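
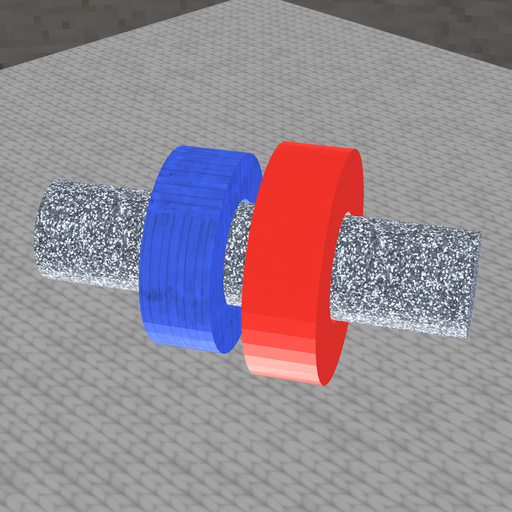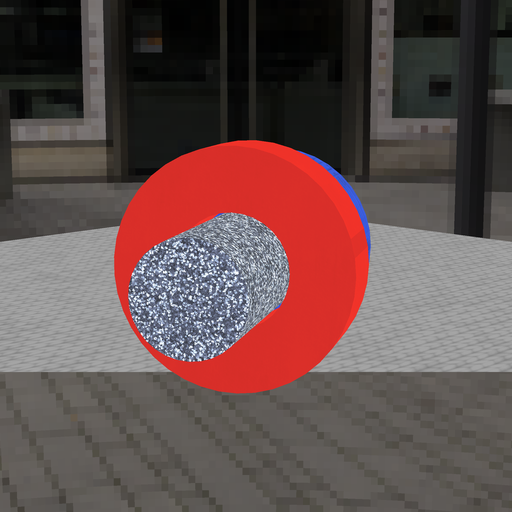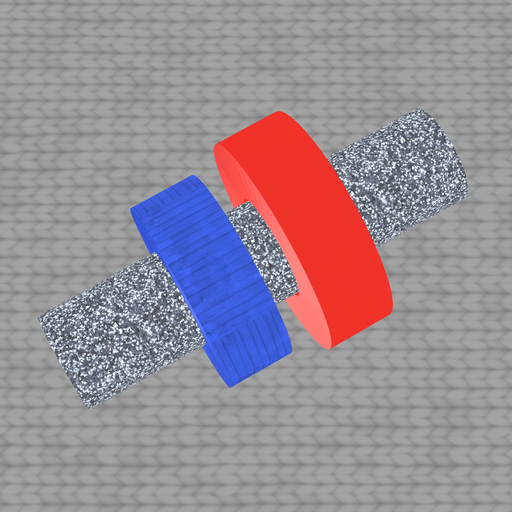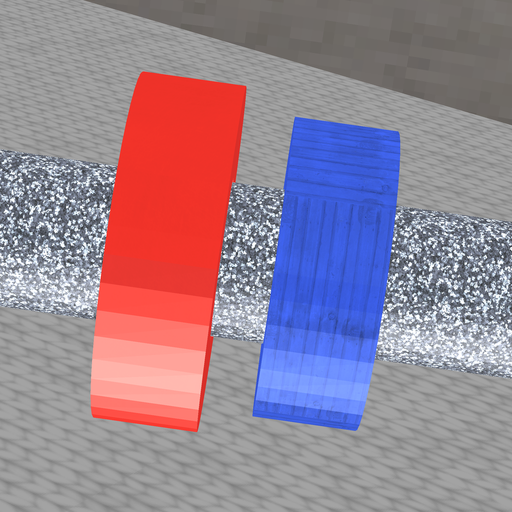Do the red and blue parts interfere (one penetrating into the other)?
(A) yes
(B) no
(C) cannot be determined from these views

(B) no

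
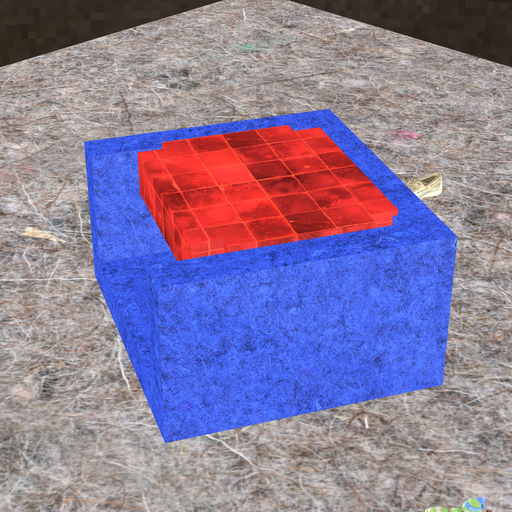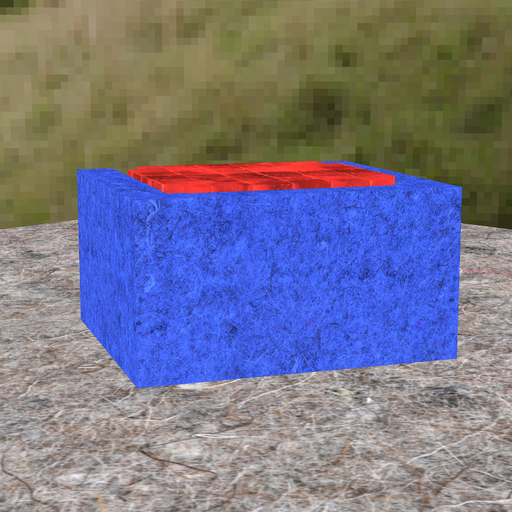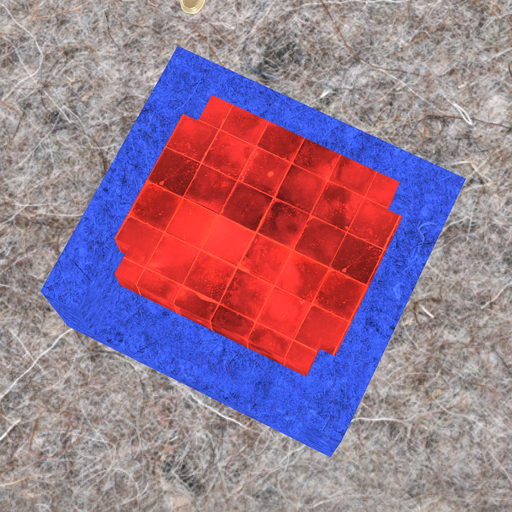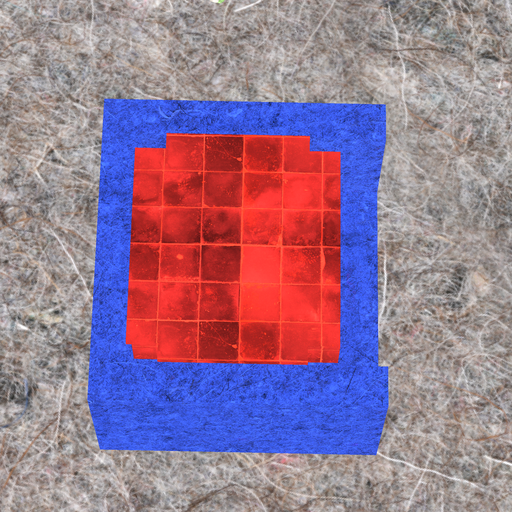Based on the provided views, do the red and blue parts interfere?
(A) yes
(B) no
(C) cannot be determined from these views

(A) yes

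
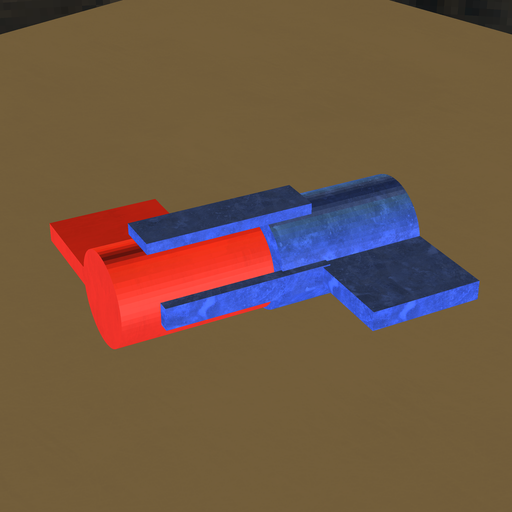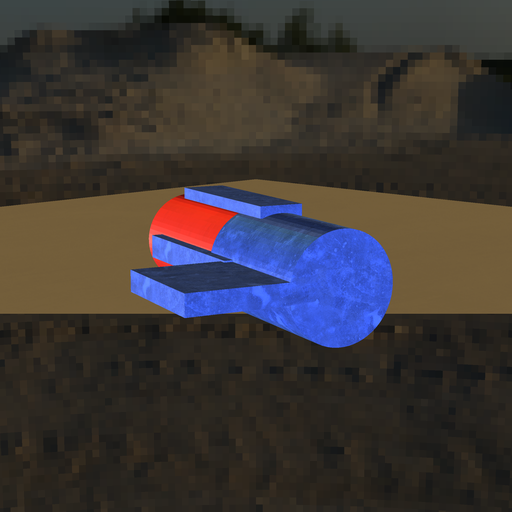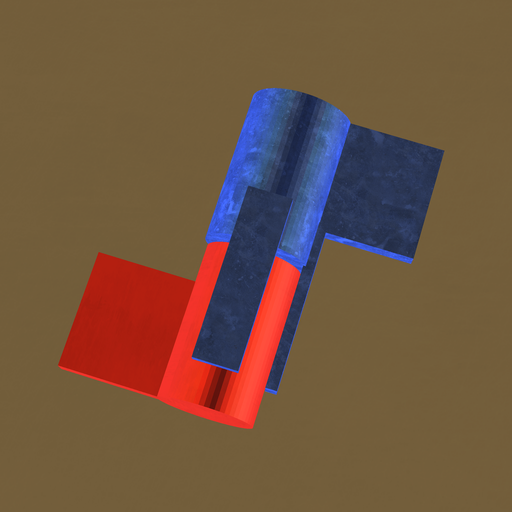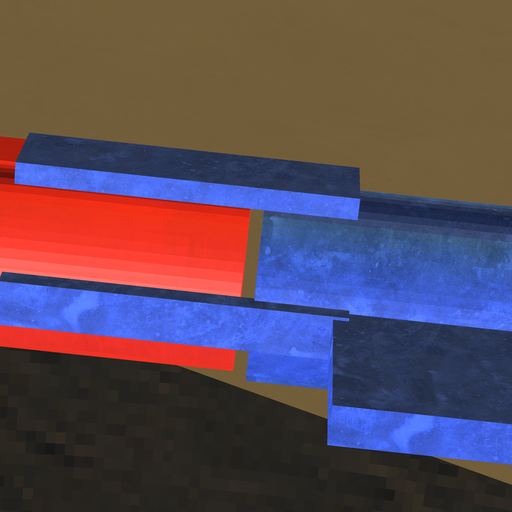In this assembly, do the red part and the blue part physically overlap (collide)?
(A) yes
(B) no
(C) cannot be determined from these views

(B) no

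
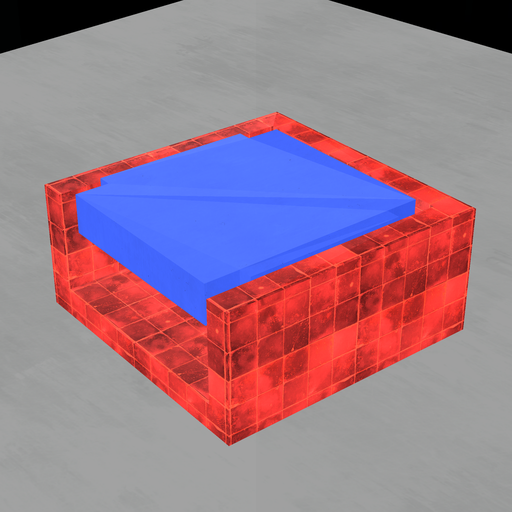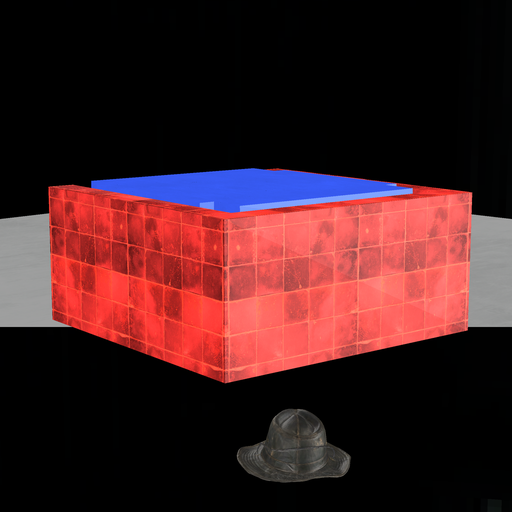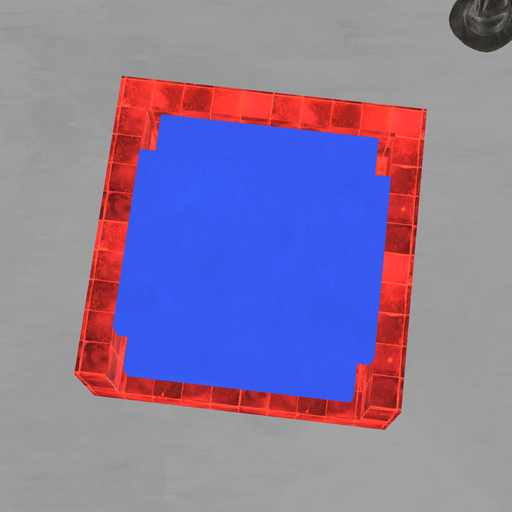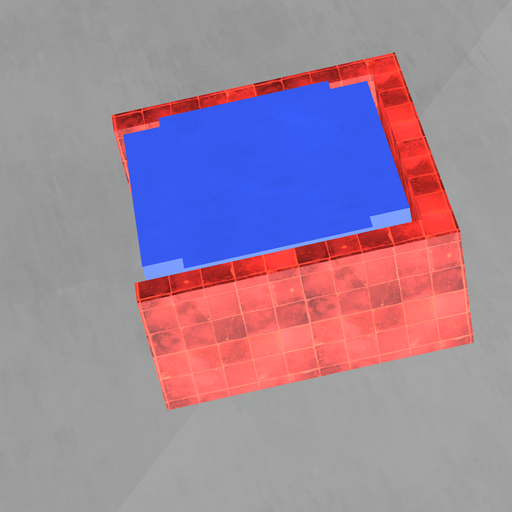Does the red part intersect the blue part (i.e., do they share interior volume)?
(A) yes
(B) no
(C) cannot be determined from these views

(B) no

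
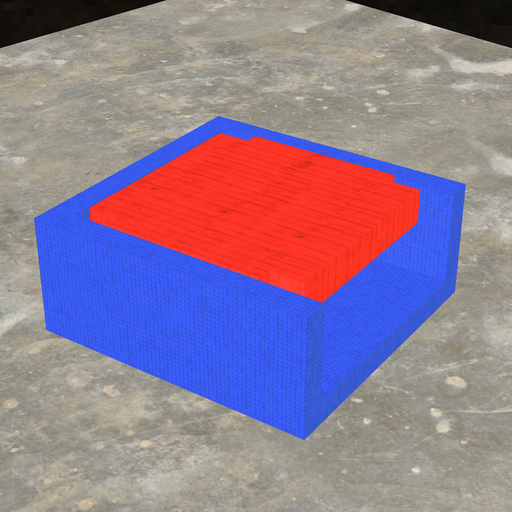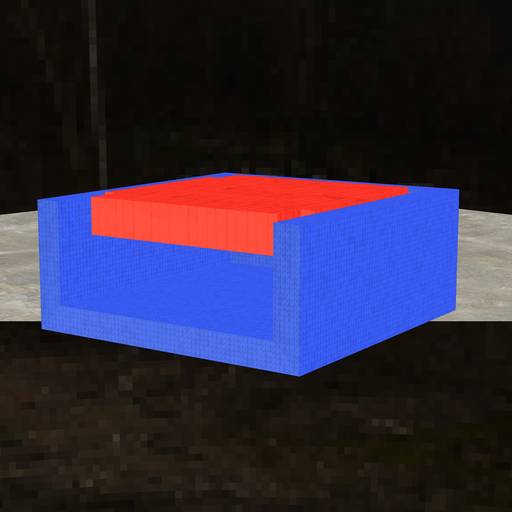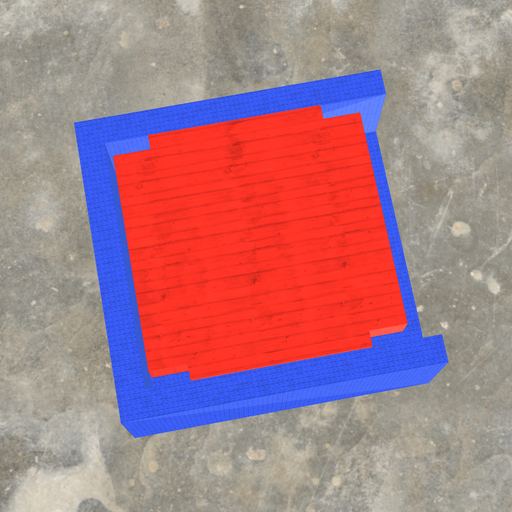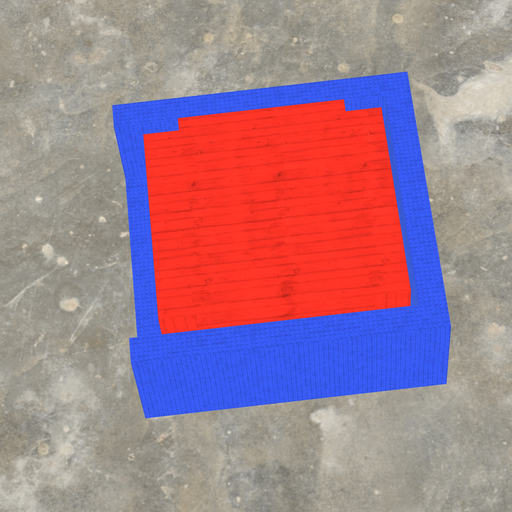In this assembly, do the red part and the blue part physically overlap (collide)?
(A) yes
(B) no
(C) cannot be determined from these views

(B) no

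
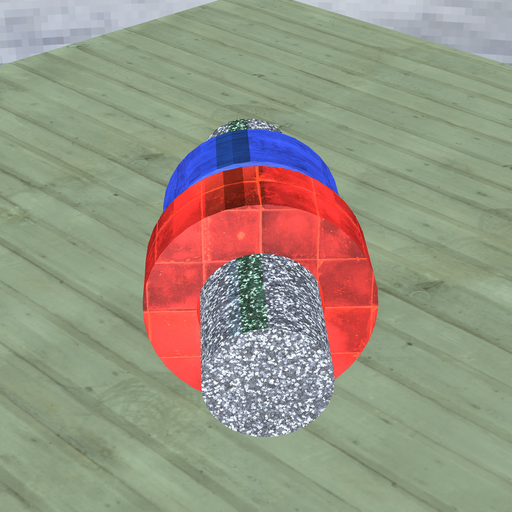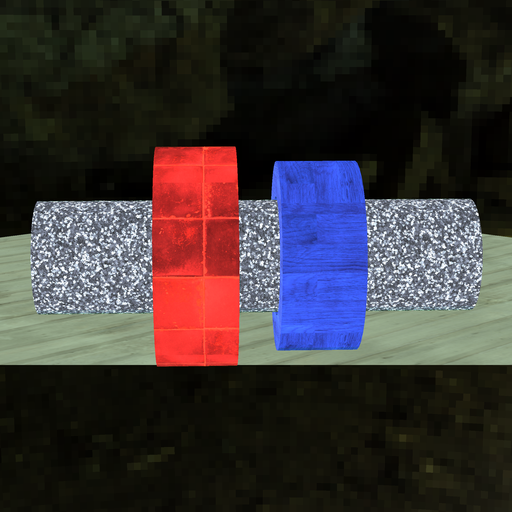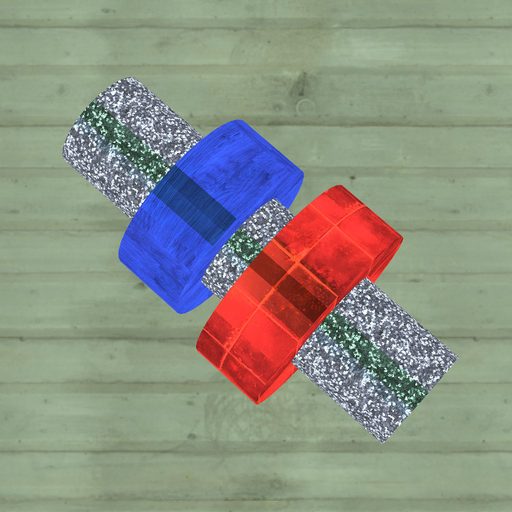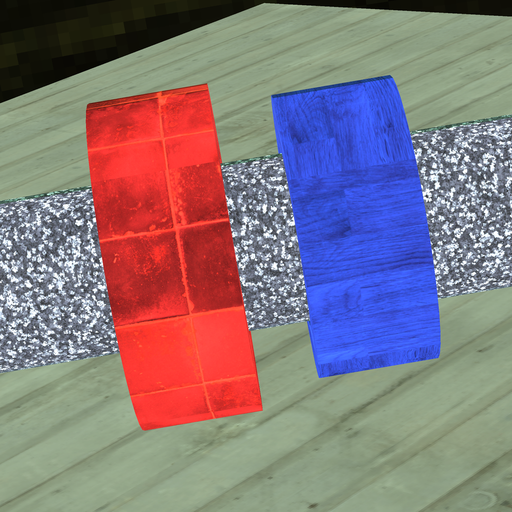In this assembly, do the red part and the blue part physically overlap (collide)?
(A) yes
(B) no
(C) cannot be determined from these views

(B) no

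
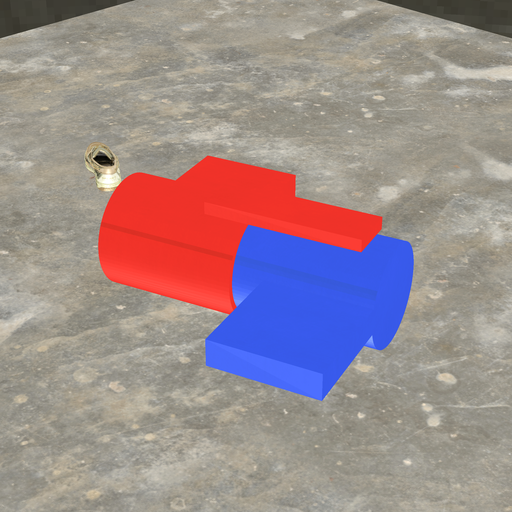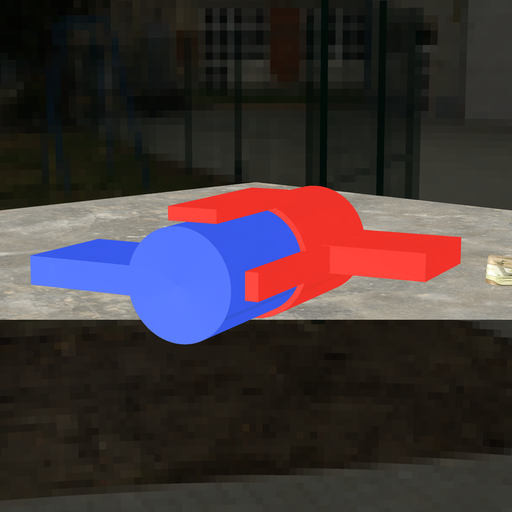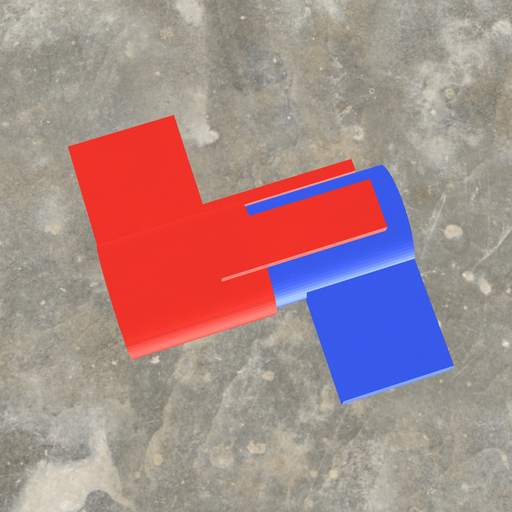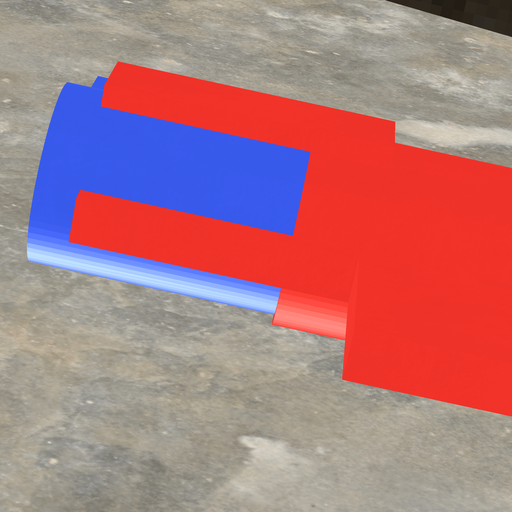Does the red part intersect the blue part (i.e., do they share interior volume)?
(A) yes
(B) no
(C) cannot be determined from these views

(A) yes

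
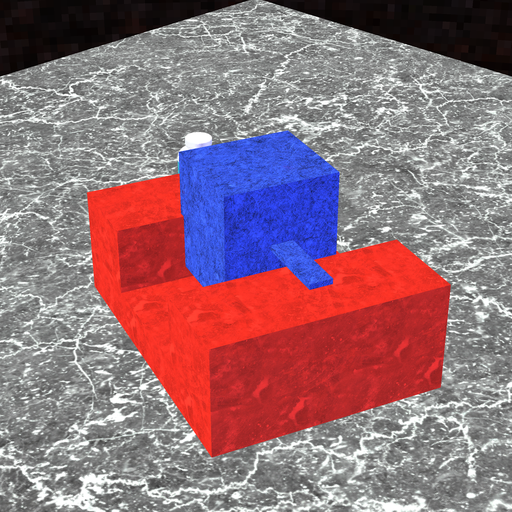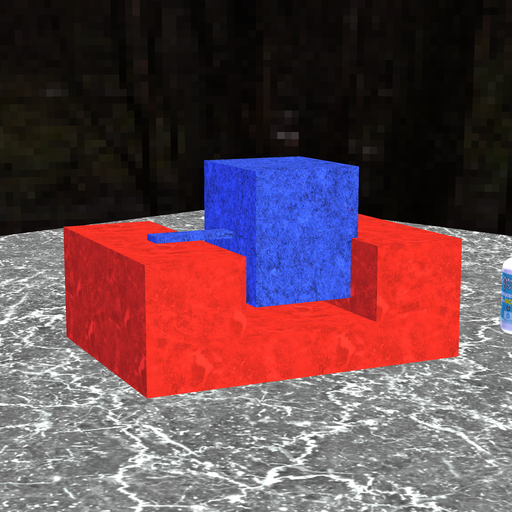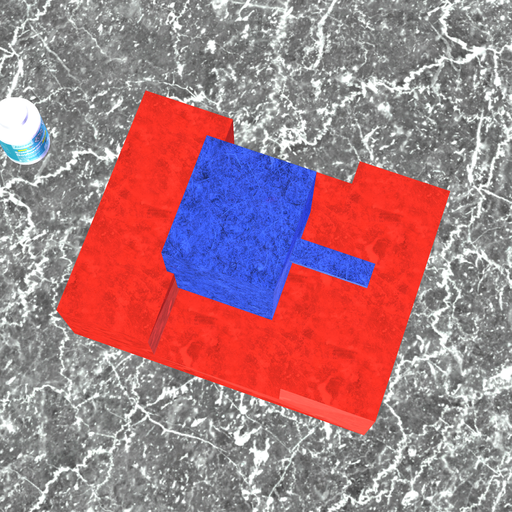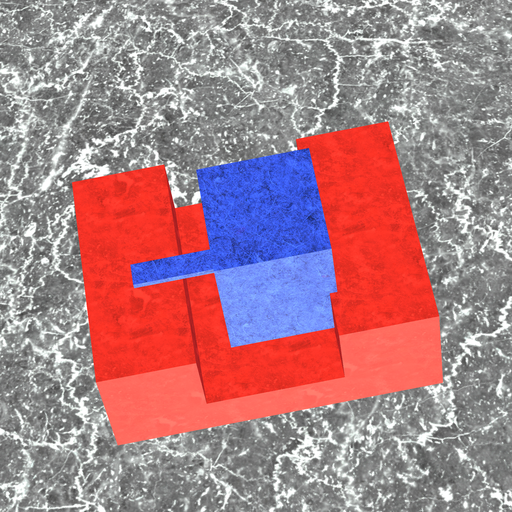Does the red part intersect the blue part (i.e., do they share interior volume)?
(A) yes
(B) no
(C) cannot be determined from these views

(A) yes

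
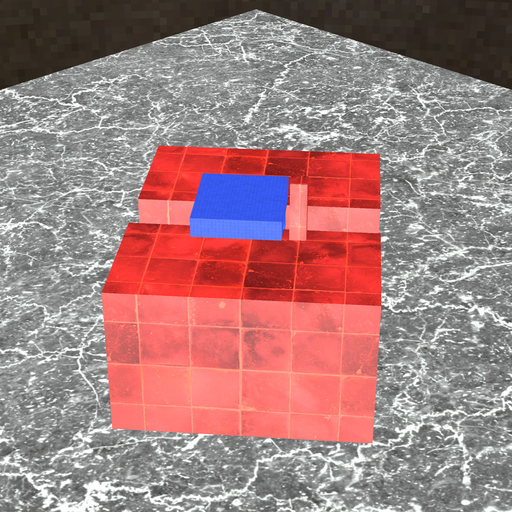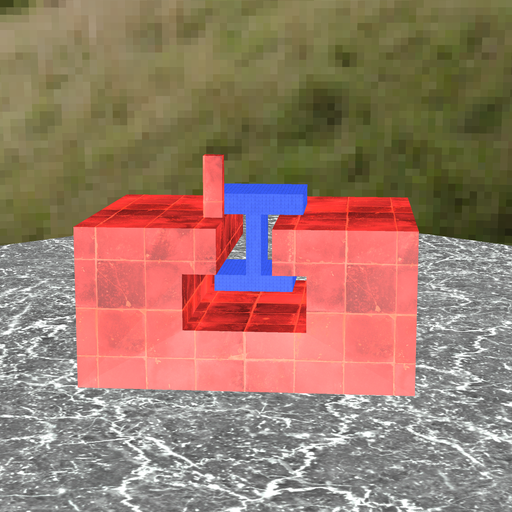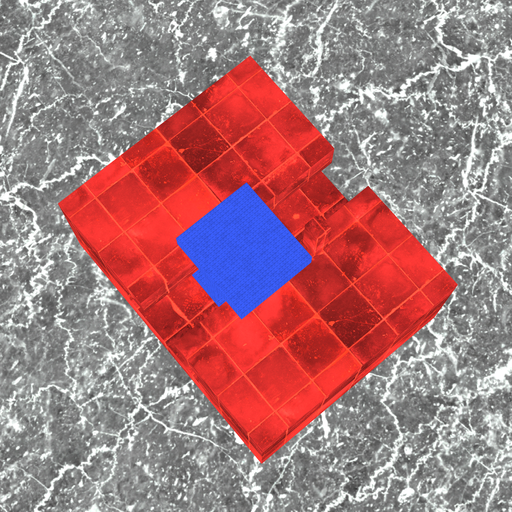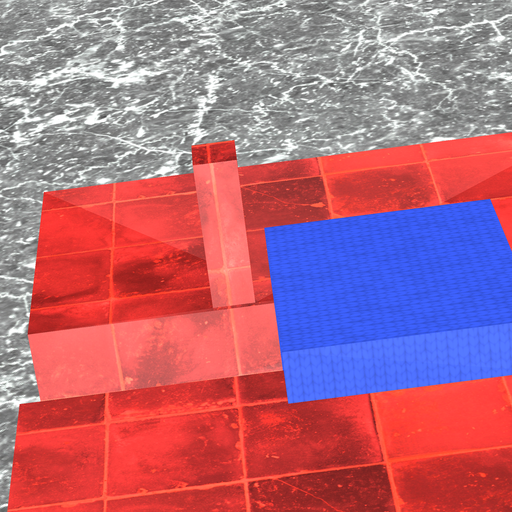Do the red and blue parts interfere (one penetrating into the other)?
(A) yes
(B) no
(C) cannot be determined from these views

(B) no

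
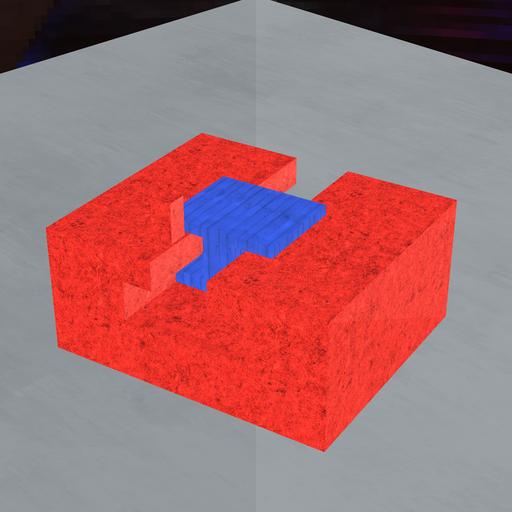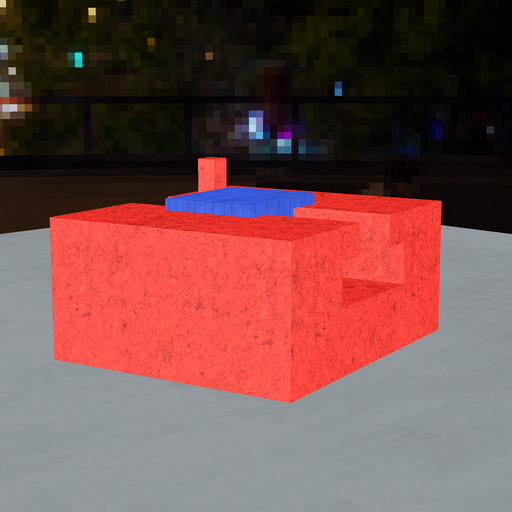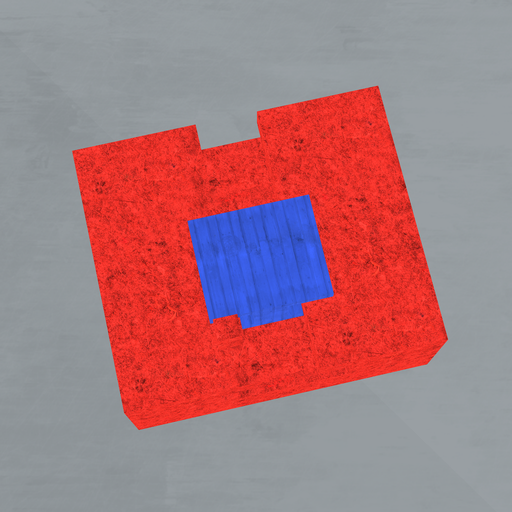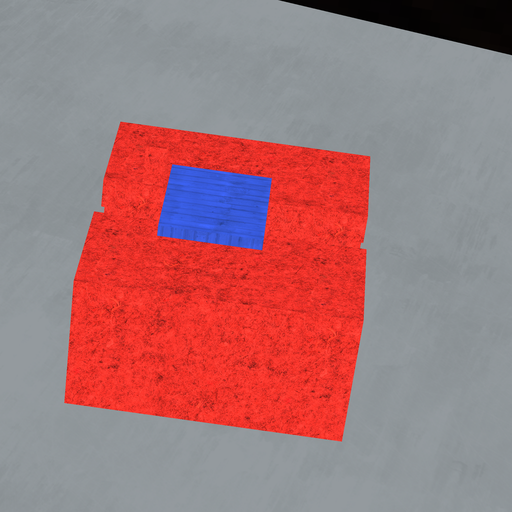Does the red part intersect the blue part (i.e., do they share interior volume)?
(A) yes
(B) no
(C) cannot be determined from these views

(B) no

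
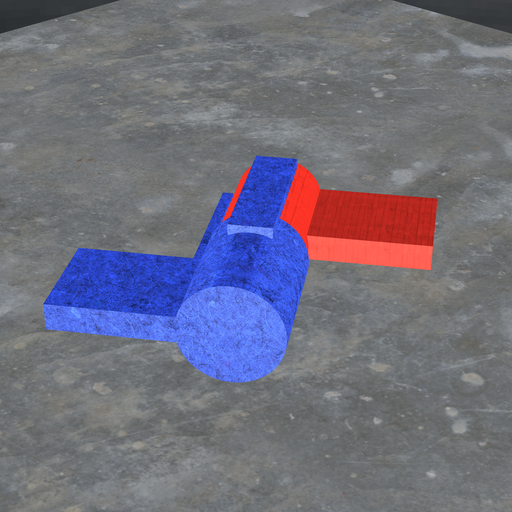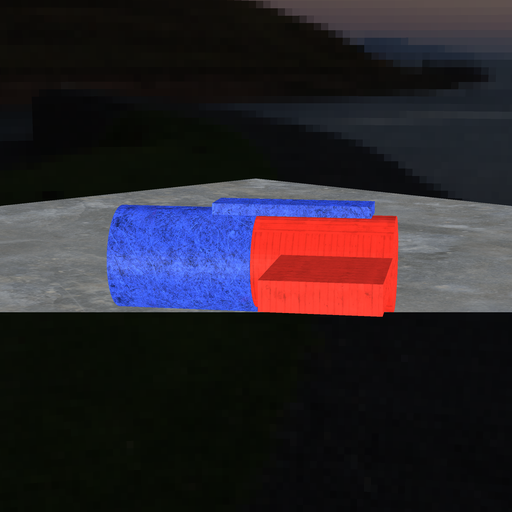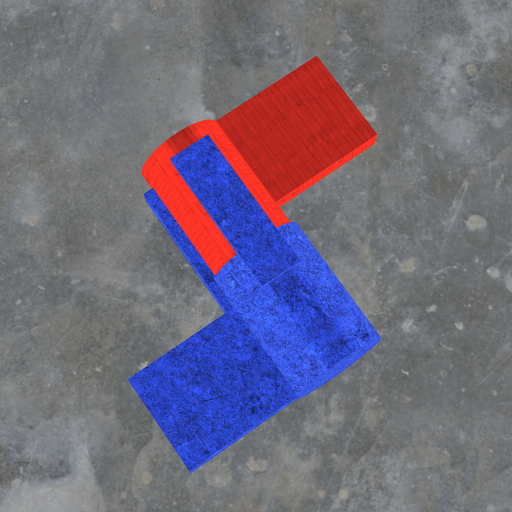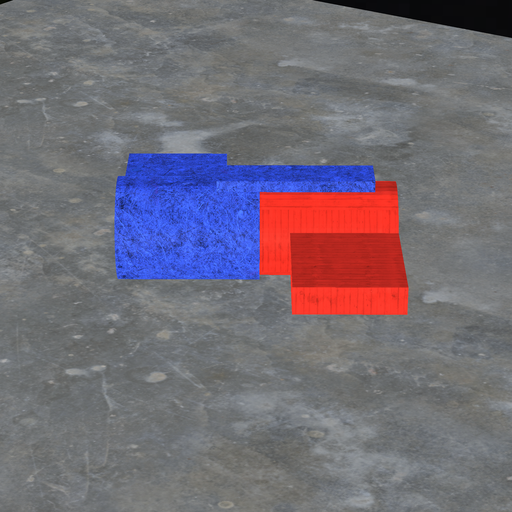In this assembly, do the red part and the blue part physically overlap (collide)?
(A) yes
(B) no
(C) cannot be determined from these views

(A) yes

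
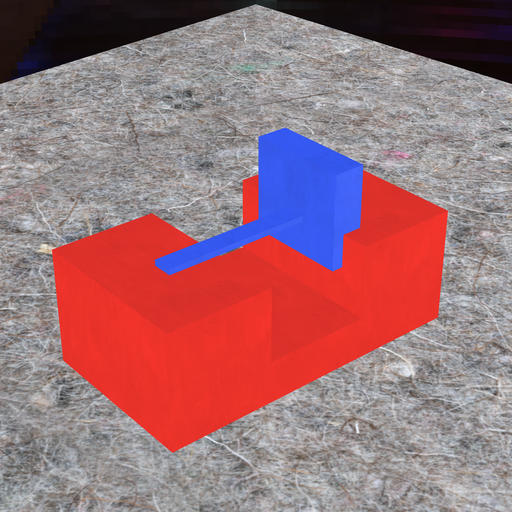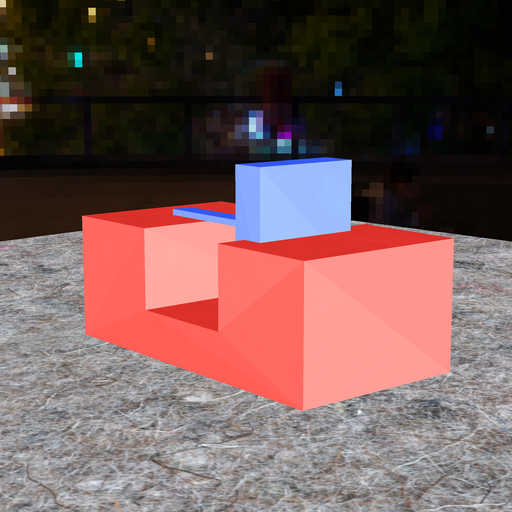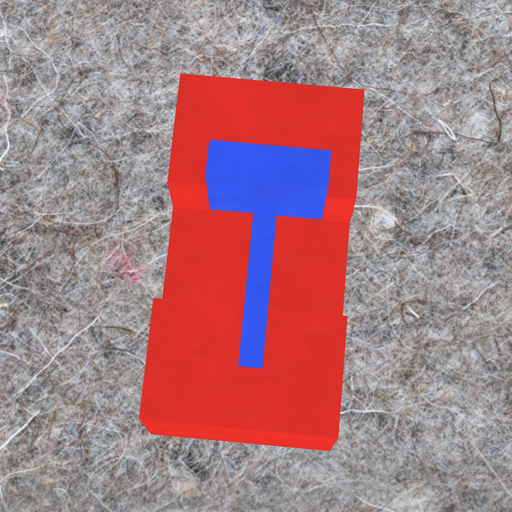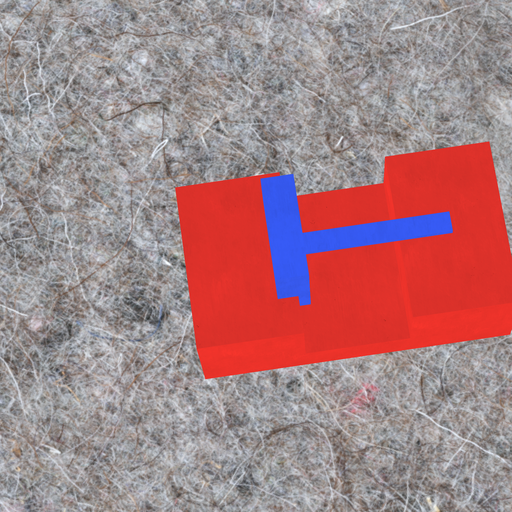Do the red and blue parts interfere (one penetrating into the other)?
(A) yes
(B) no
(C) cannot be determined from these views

(A) yes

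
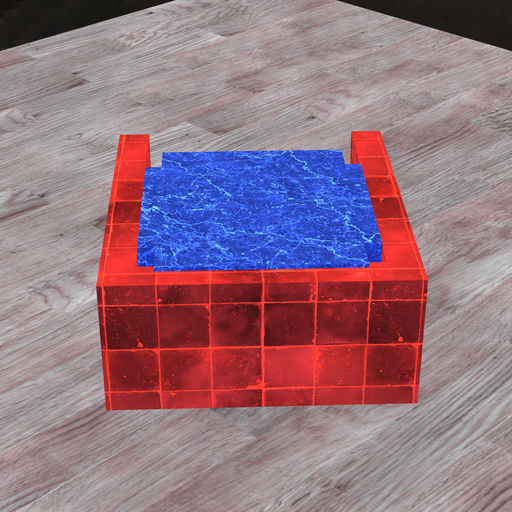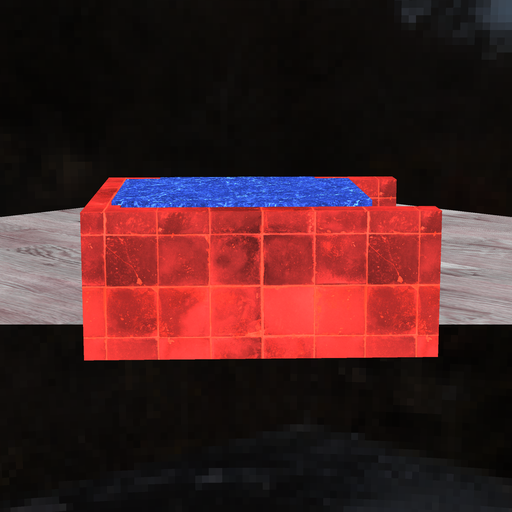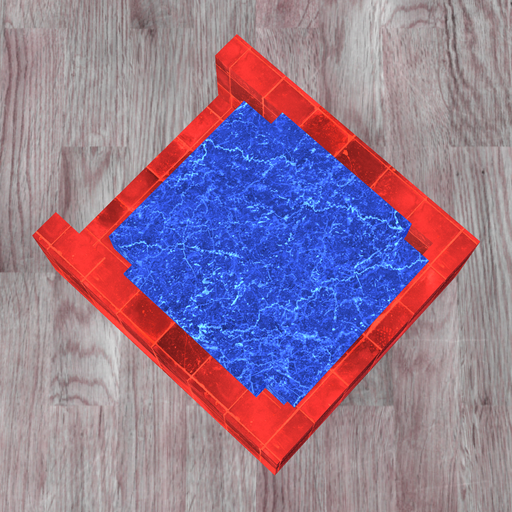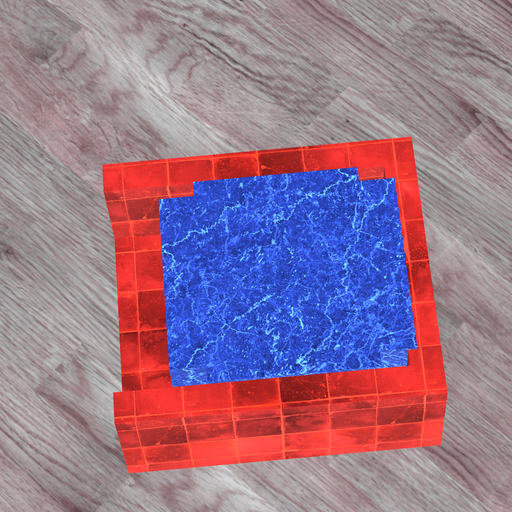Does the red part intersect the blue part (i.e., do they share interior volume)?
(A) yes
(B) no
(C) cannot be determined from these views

(A) yes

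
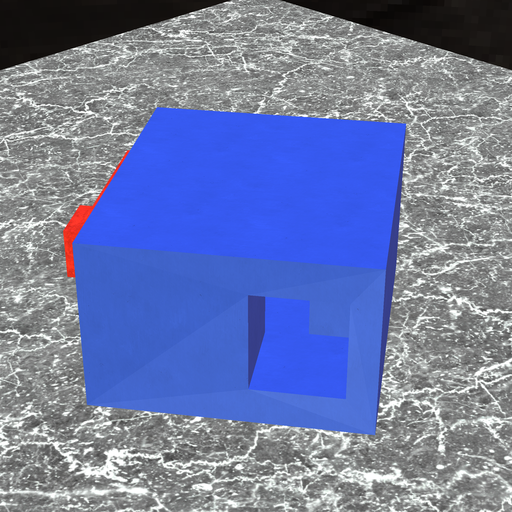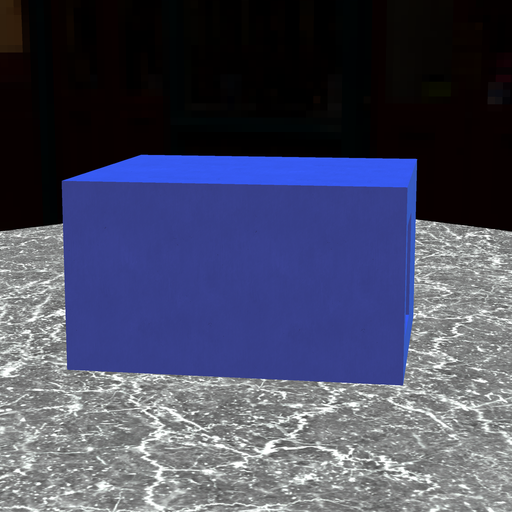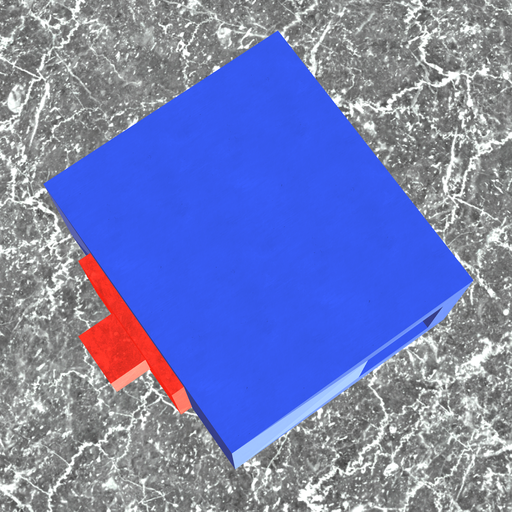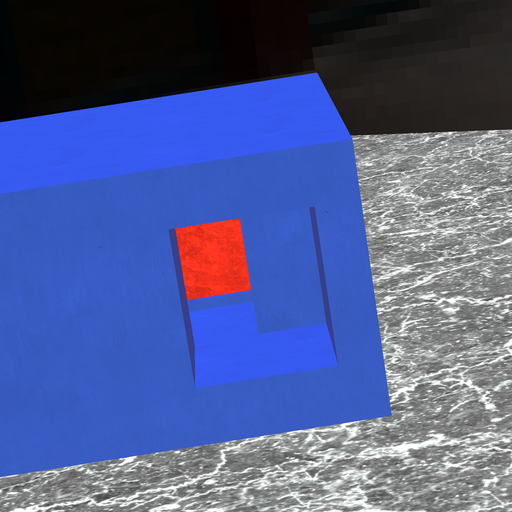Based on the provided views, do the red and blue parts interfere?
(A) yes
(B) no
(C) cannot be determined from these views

(A) yes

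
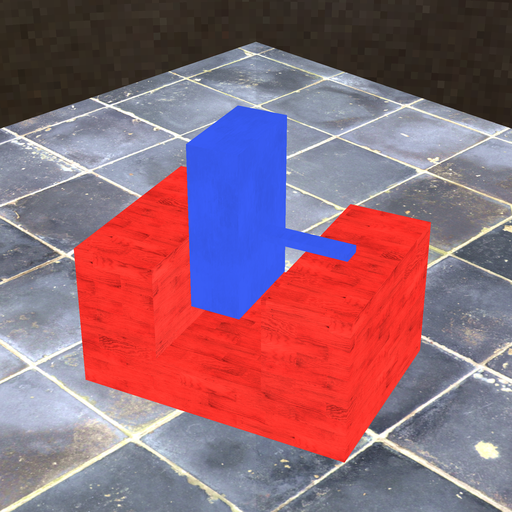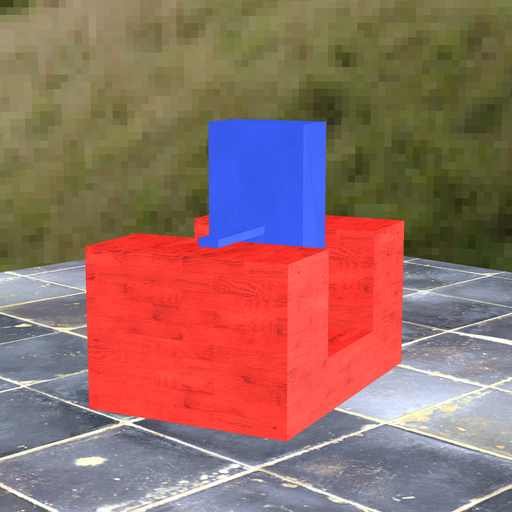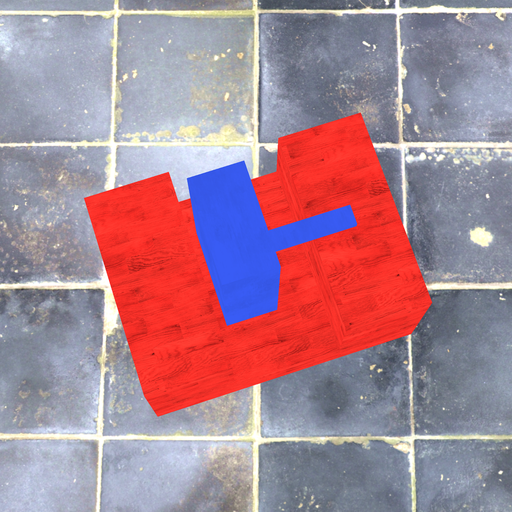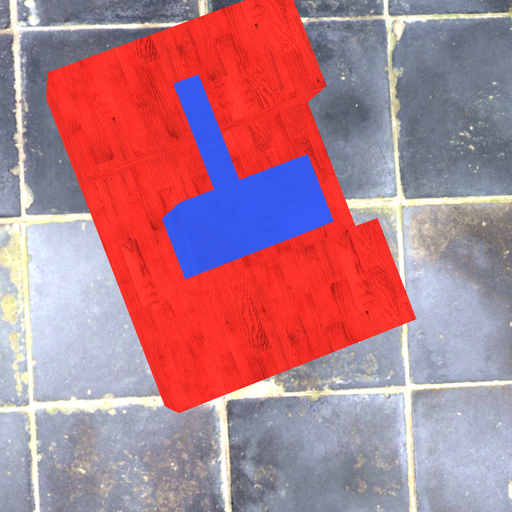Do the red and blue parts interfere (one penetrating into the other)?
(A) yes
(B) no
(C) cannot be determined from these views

(B) no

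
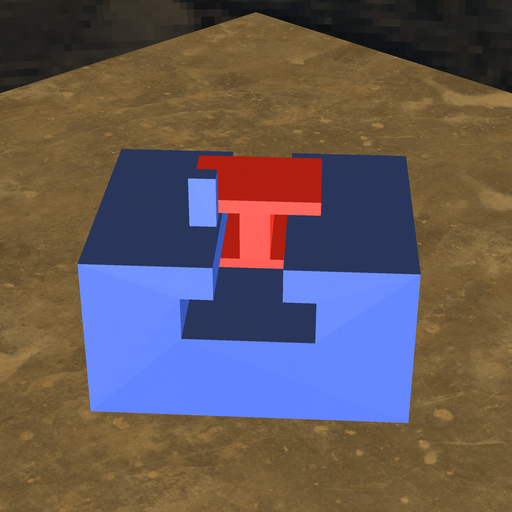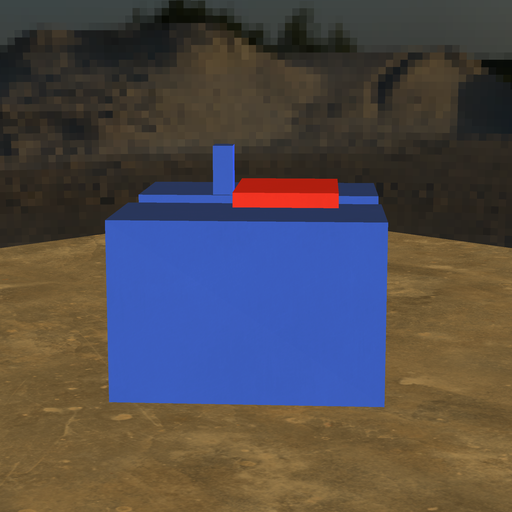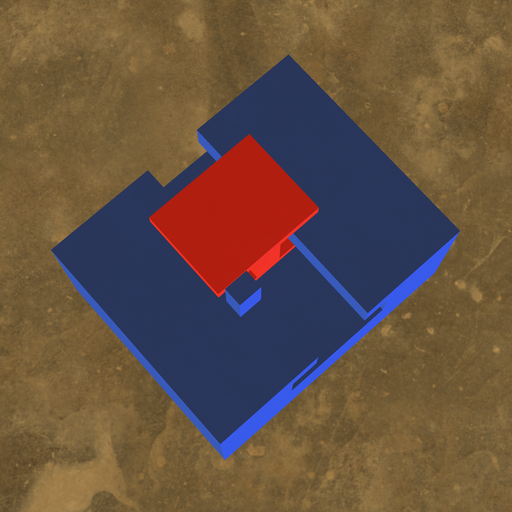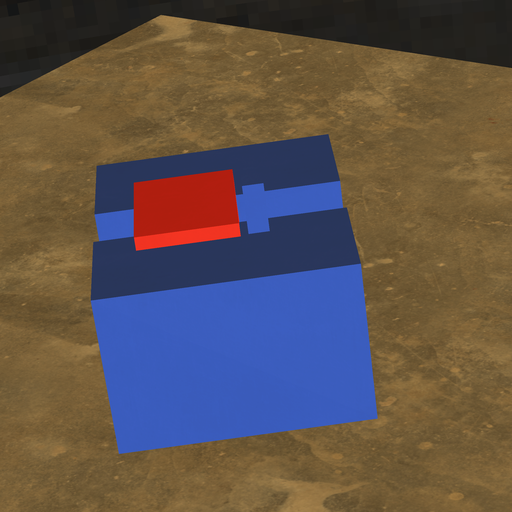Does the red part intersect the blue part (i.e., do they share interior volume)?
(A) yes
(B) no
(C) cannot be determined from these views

(B) no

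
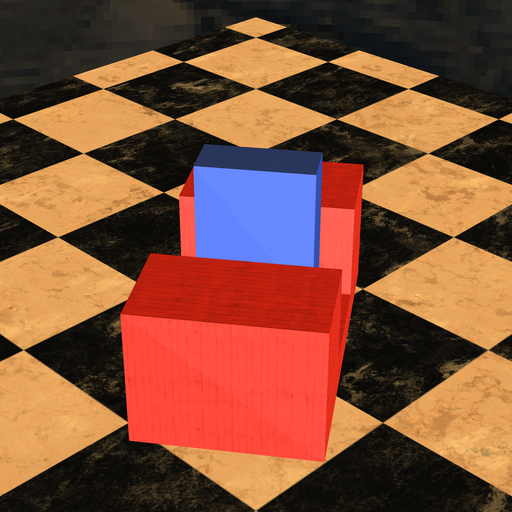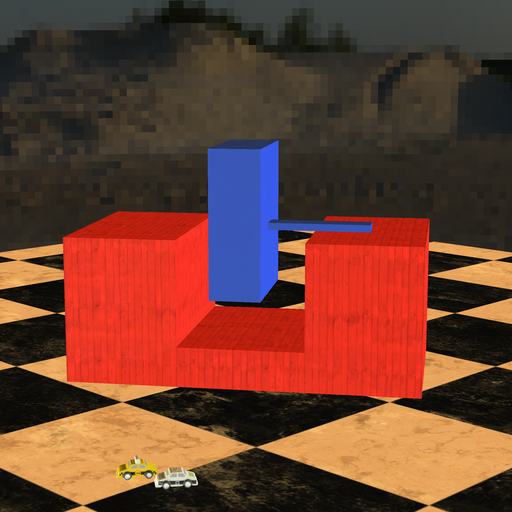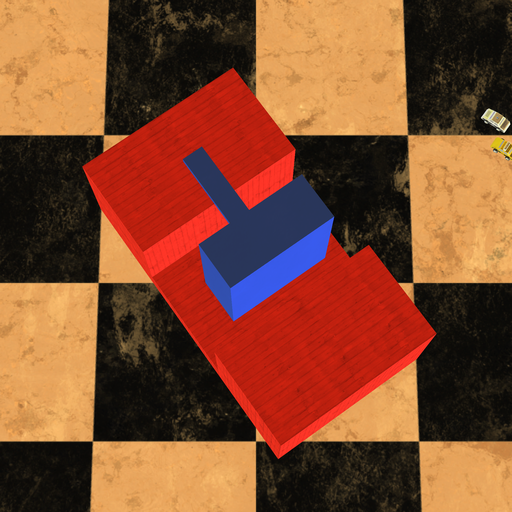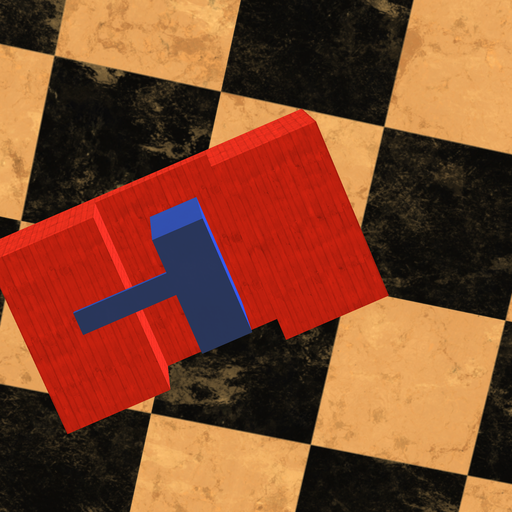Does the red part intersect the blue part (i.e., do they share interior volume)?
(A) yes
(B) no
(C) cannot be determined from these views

(B) no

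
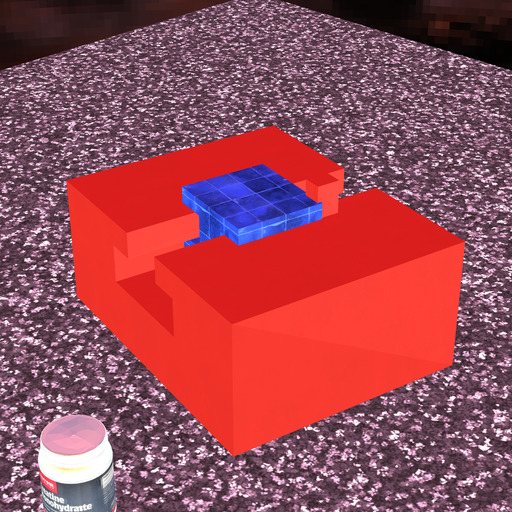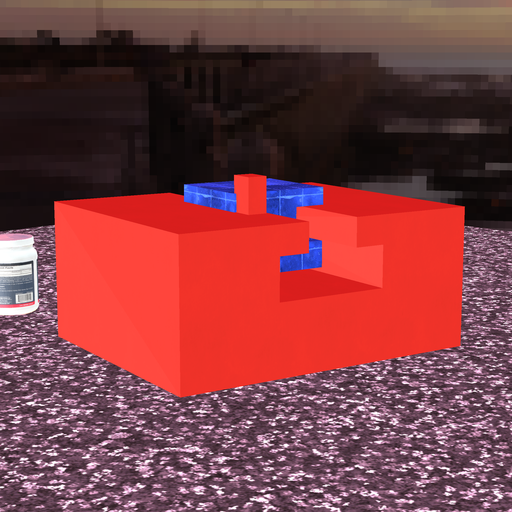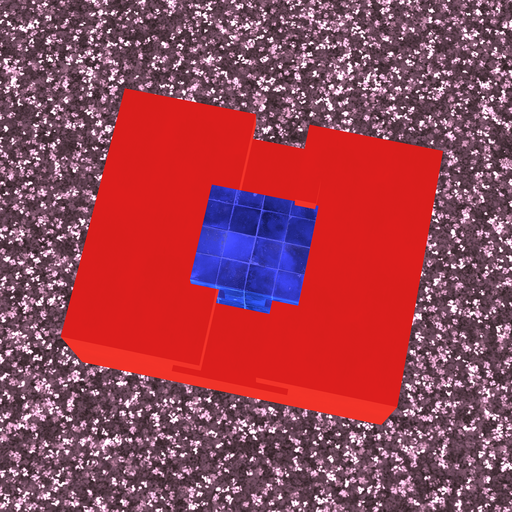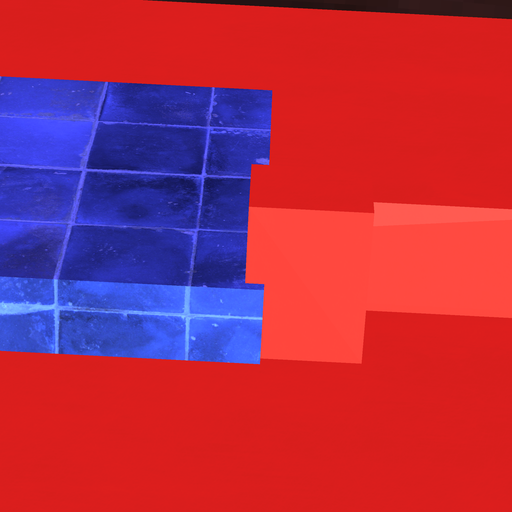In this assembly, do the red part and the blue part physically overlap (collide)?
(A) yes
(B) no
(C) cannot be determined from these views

(A) yes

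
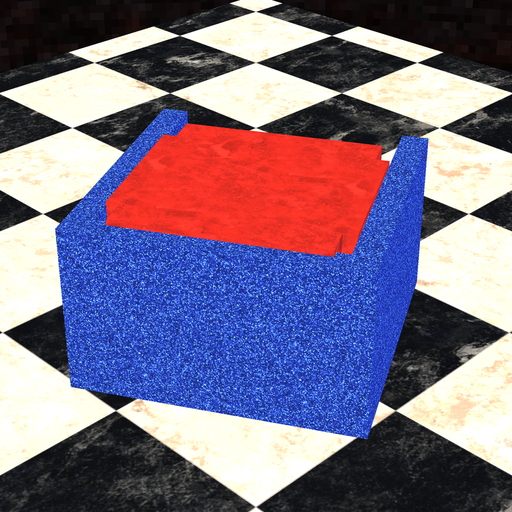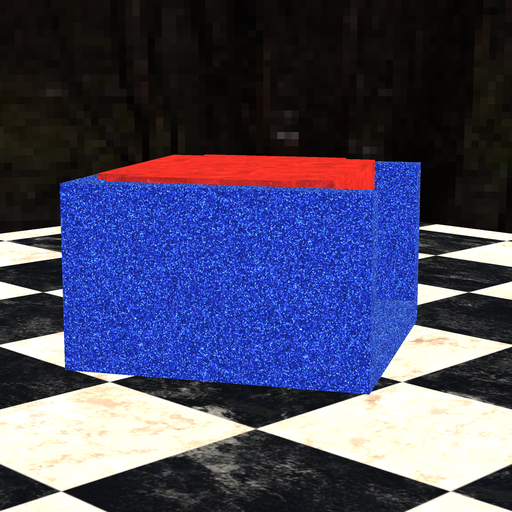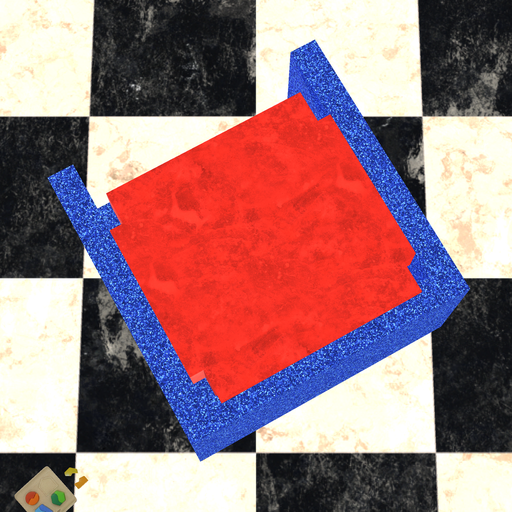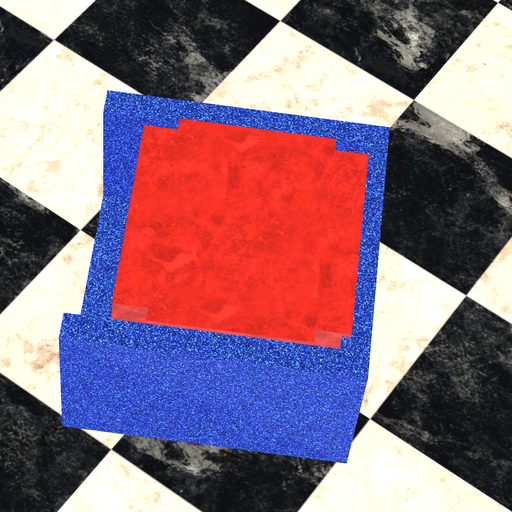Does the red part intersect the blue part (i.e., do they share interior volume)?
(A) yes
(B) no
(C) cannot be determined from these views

(A) yes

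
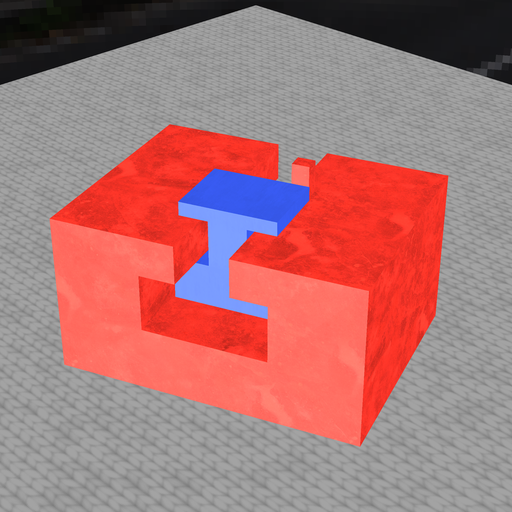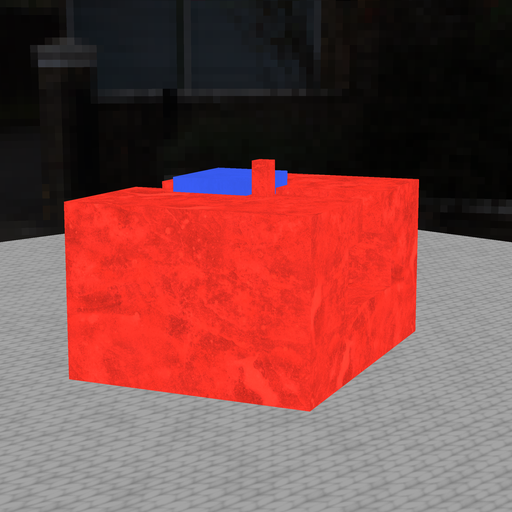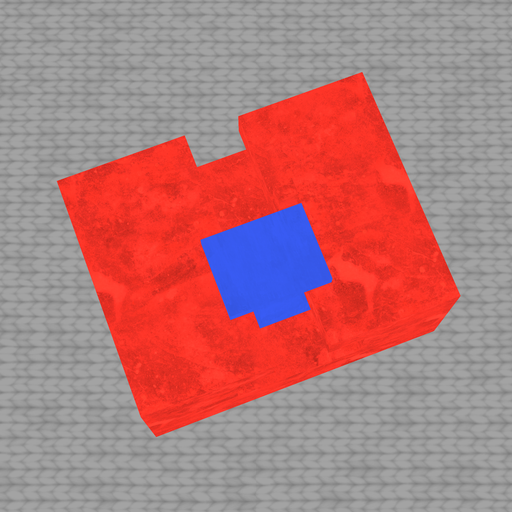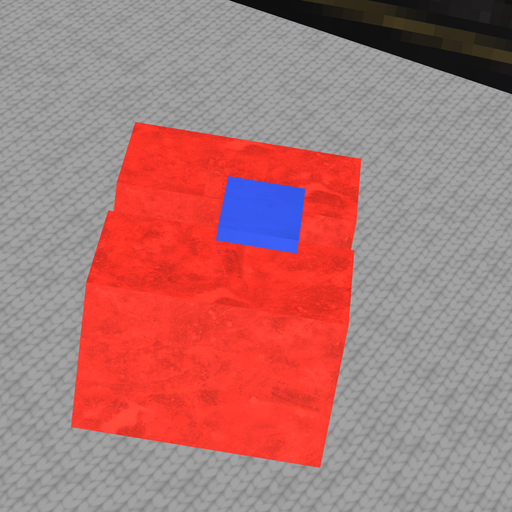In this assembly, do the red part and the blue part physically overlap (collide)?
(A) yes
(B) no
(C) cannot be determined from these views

(B) no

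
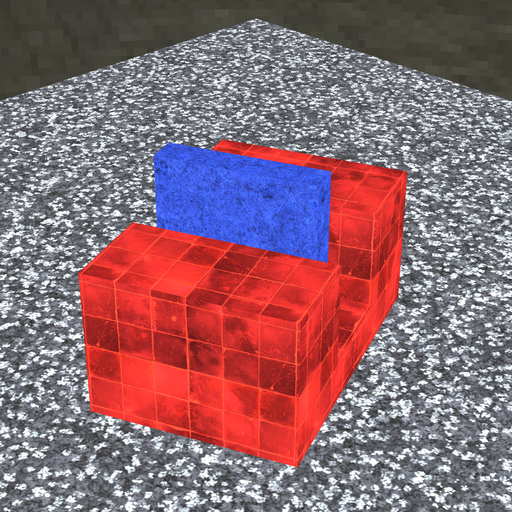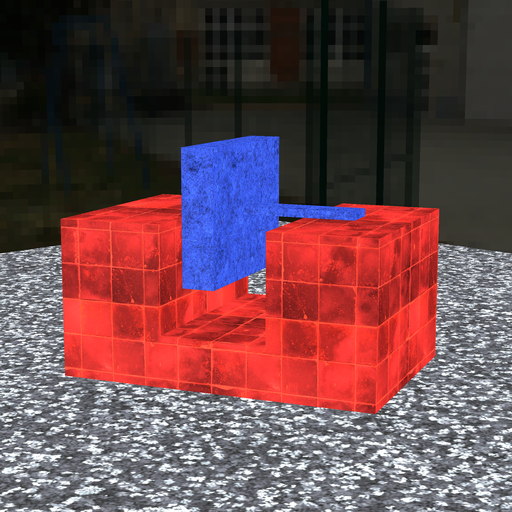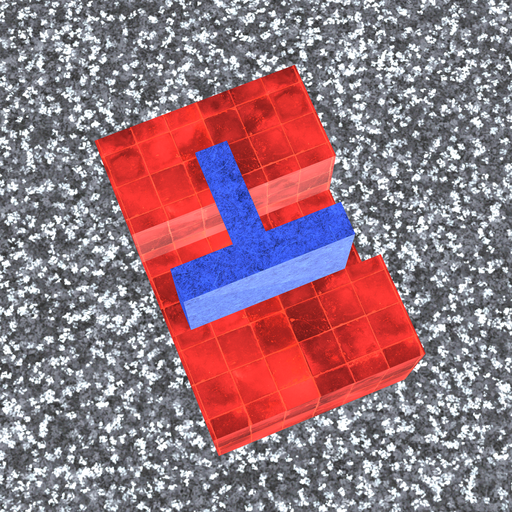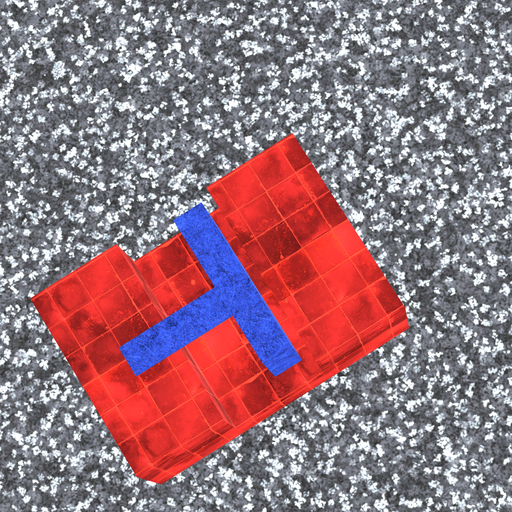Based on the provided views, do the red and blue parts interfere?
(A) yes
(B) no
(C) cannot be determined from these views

(B) no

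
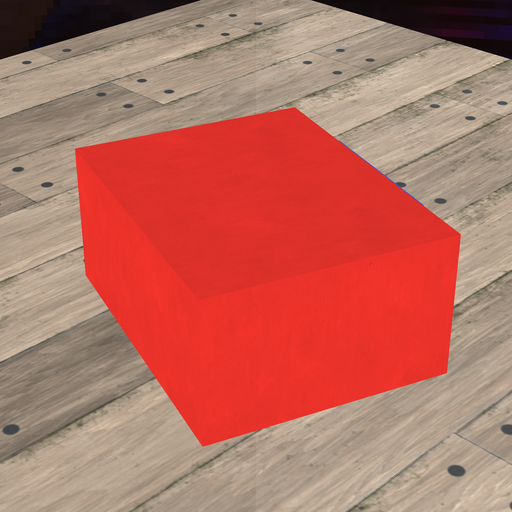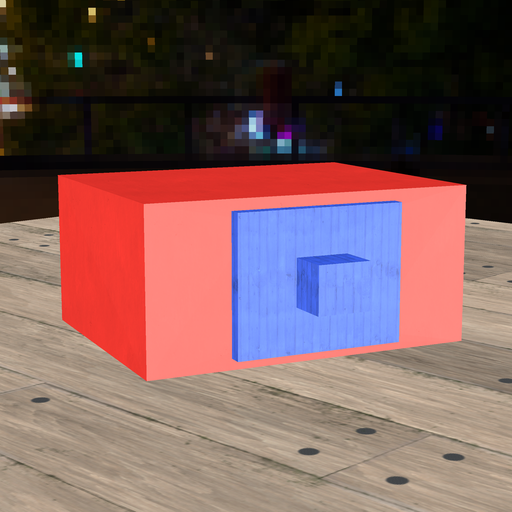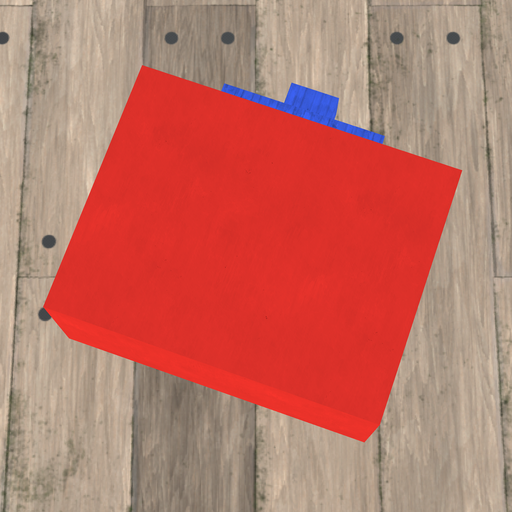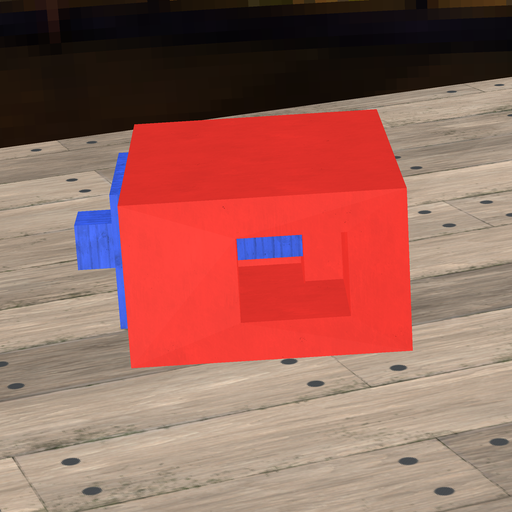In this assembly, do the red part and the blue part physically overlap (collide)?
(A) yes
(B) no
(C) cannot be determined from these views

(A) yes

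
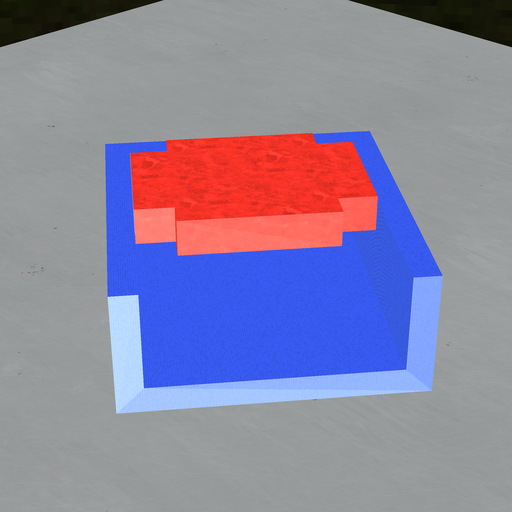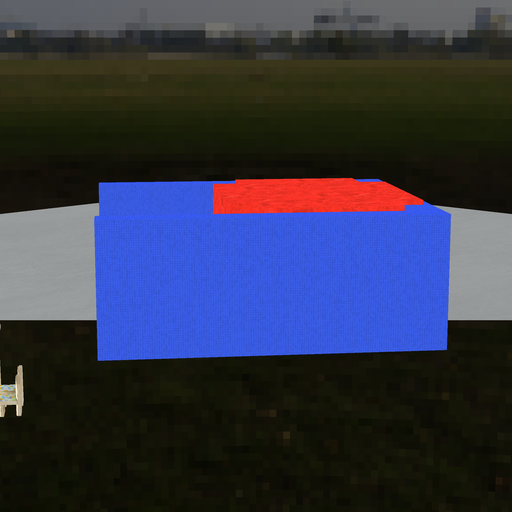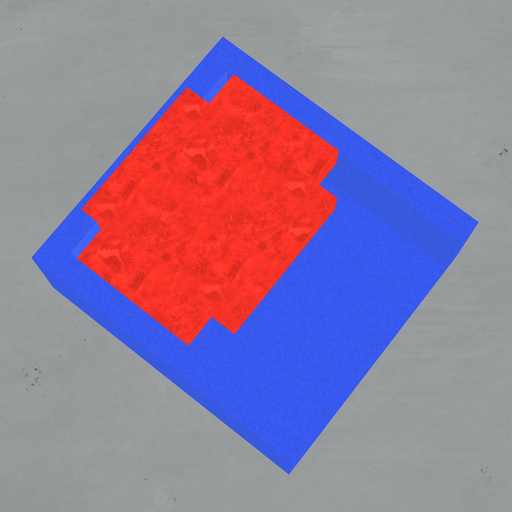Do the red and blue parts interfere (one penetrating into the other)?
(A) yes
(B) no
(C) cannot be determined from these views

(A) yes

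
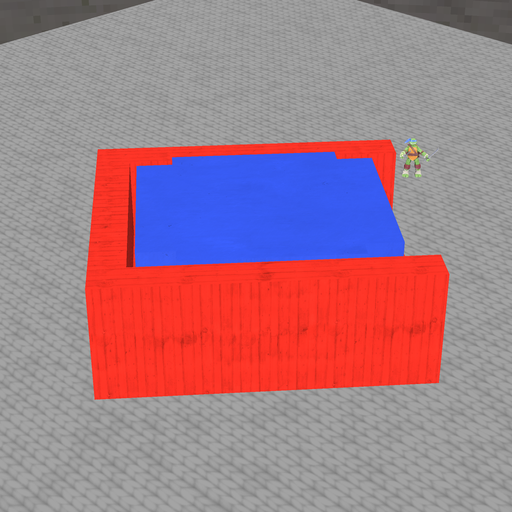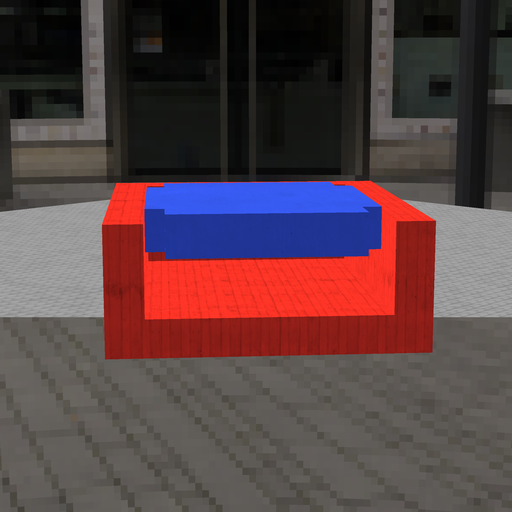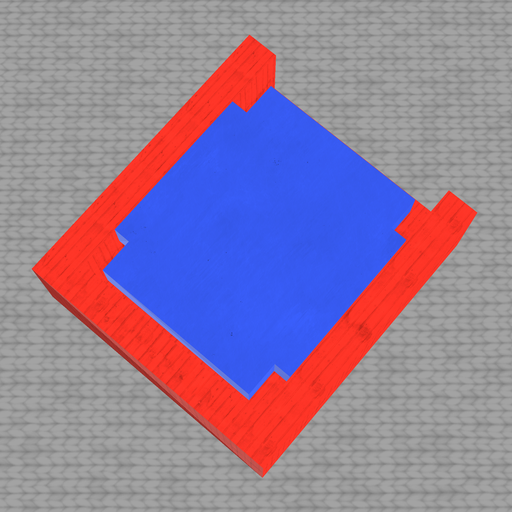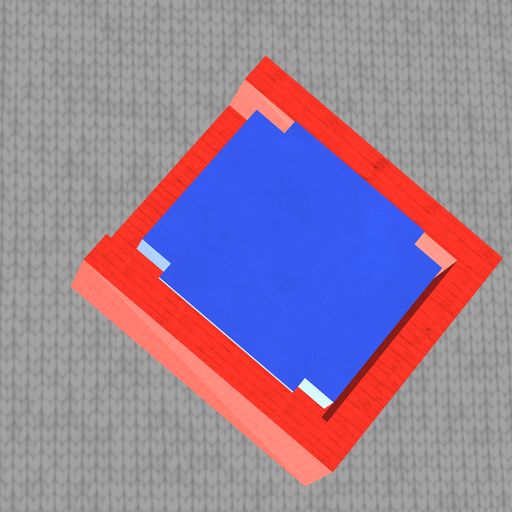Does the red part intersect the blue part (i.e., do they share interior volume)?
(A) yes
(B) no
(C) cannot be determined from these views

(B) no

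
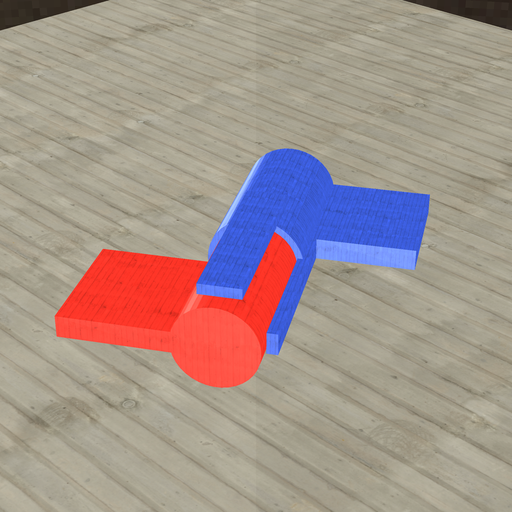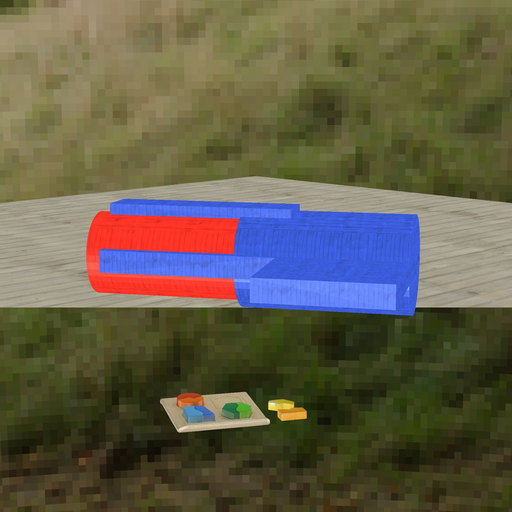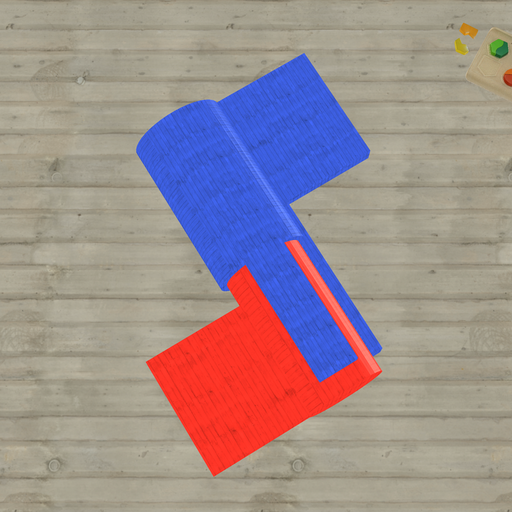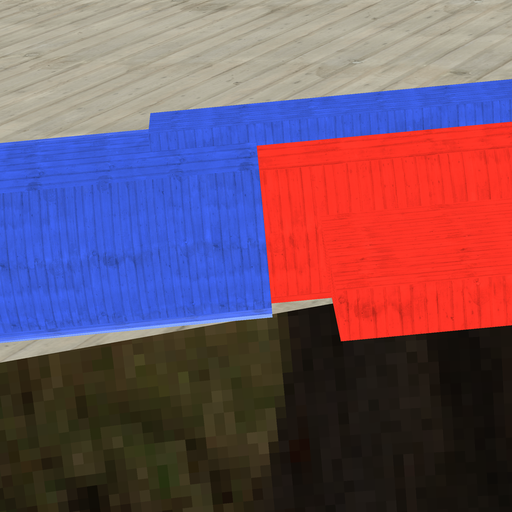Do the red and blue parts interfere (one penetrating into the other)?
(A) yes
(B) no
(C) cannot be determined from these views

(A) yes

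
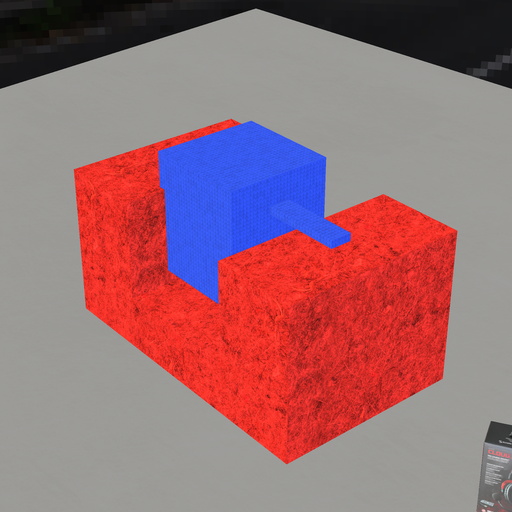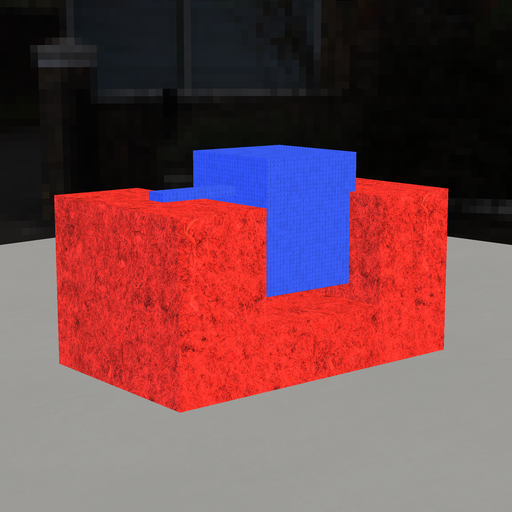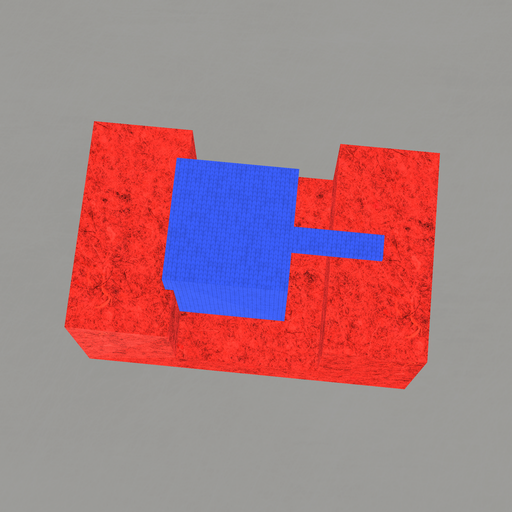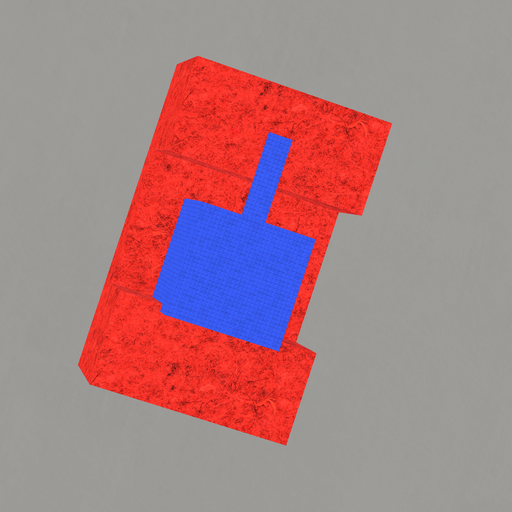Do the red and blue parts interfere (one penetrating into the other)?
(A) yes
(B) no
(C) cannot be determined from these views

(A) yes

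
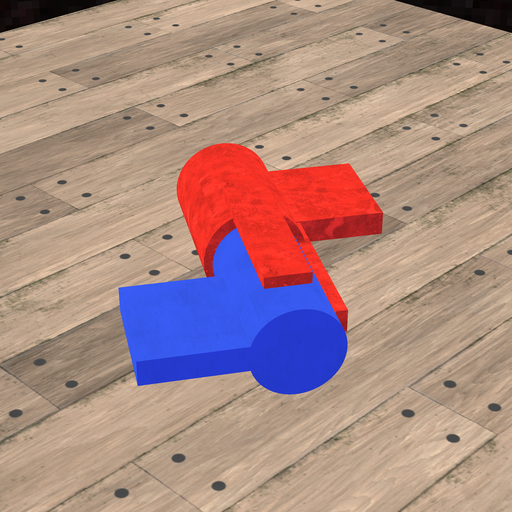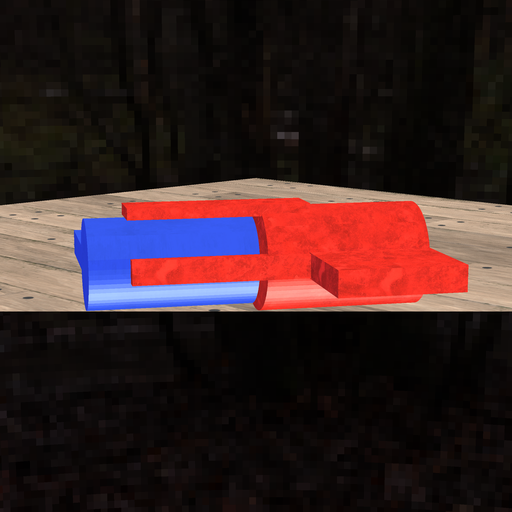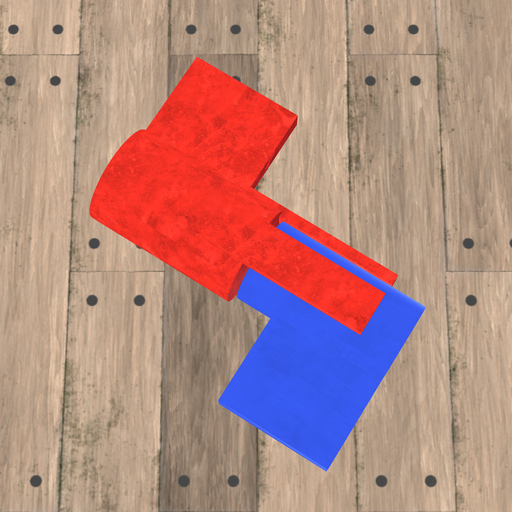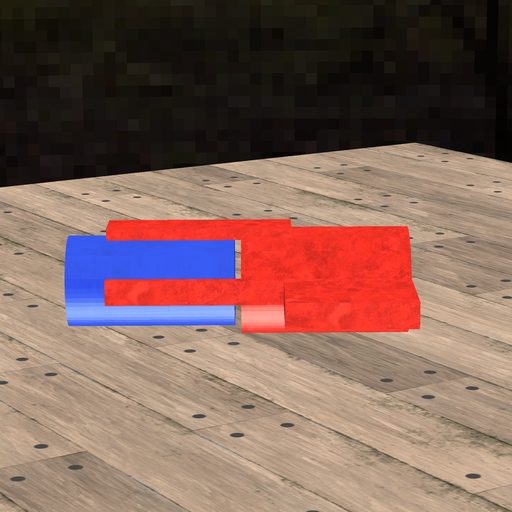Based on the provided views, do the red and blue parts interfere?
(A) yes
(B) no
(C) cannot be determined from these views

(B) no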